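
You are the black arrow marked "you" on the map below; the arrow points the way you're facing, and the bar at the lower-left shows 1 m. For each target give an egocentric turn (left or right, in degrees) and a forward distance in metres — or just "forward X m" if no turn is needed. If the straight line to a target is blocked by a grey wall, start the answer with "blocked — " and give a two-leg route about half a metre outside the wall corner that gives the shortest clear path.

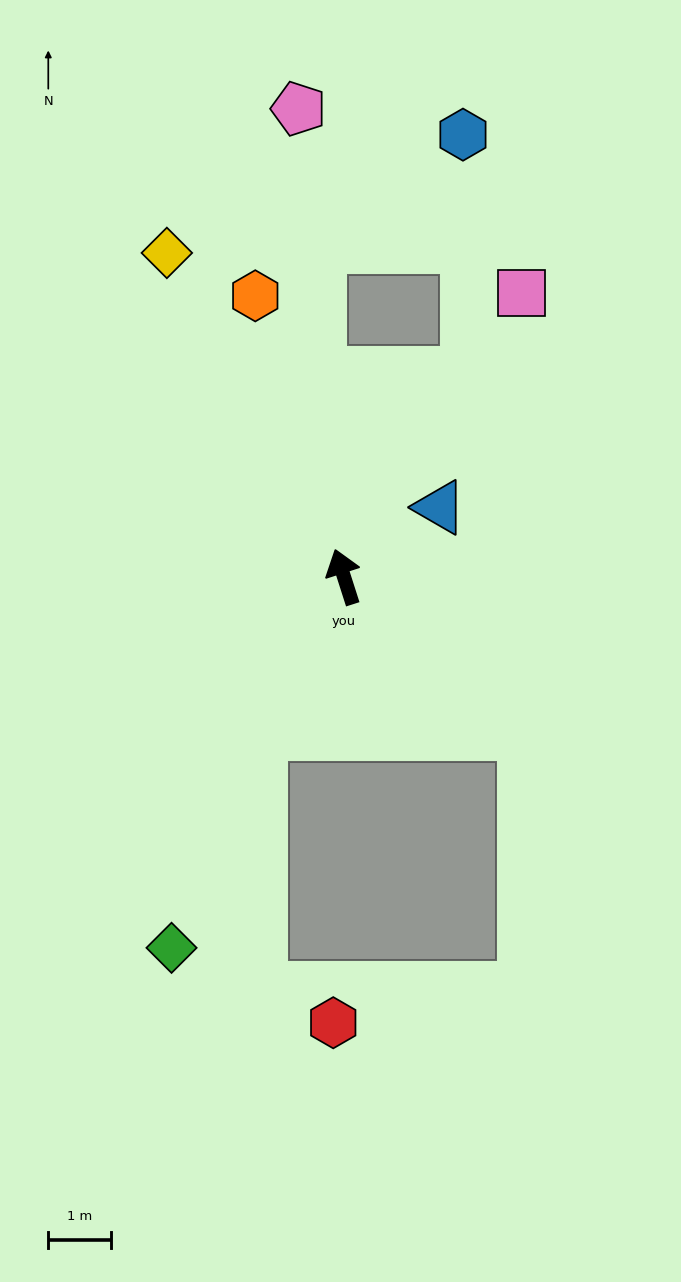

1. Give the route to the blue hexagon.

blocked — turn right 49°, forward 3.8 m, then turn left 32°, forward 3.8 m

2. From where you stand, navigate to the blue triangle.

turn right 72°, forward 1.9 m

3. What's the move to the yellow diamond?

turn left 11°, forward 5.8 m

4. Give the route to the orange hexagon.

forward 4.7 m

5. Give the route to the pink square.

turn right 50°, forward 5.3 m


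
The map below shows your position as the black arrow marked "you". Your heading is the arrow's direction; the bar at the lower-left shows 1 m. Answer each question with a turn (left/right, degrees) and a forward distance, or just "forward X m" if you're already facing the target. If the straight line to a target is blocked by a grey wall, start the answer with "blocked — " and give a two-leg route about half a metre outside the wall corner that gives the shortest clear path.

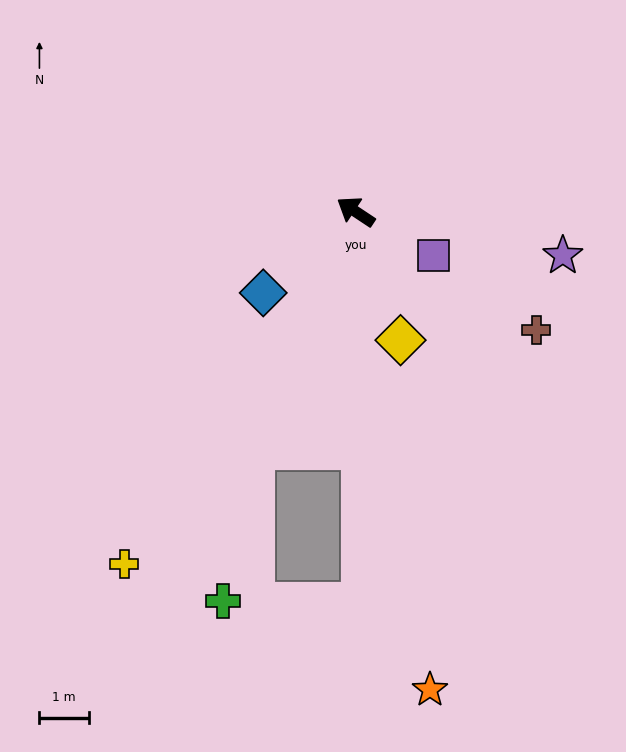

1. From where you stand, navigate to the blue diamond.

turn left 75°, forward 2.5 m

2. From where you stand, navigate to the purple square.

turn right 176°, forward 1.8 m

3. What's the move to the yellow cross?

turn left 90°, forward 8.5 m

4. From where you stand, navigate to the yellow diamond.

turn left 143°, forward 2.8 m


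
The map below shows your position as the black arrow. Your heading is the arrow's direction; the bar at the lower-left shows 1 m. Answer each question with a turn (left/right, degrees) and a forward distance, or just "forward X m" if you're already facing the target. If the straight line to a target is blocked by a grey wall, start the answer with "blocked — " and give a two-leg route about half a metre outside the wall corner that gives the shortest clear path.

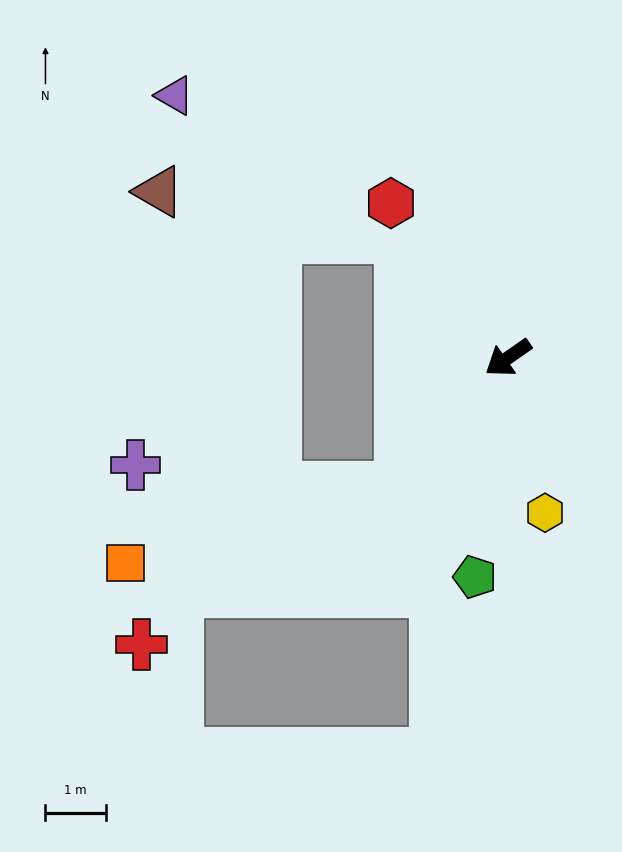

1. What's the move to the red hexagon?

turn right 88°, forward 3.2 m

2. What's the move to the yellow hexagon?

turn left 69°, forward 2.6 m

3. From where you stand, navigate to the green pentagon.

turn left 47°, forward 3.7 m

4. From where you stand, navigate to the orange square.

blocked — turn left 15°, forward 2.8 m, then turn right 34°, forward 4.7 m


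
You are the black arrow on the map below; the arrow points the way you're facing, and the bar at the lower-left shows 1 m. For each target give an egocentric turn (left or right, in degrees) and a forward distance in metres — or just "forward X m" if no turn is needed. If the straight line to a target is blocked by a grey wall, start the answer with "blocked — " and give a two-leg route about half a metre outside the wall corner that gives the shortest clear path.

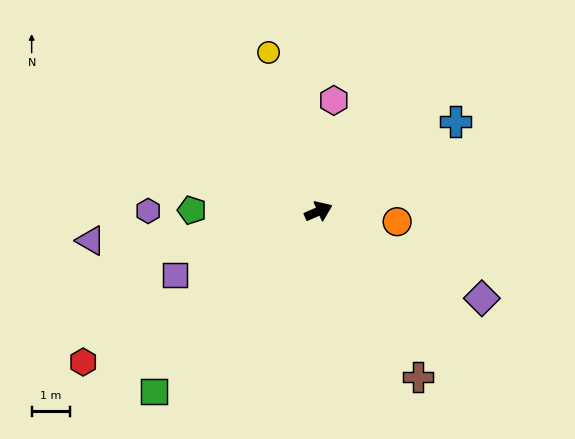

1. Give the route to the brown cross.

turn right 82°, forward 5.1 m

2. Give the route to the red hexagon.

turn right 171°, forward 7.4 m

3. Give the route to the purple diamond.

turn right 52°, forward 4.9 m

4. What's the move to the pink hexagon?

turn left 59°, forward 3.0 m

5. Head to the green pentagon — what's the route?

turn left 156°, forward 3.3 m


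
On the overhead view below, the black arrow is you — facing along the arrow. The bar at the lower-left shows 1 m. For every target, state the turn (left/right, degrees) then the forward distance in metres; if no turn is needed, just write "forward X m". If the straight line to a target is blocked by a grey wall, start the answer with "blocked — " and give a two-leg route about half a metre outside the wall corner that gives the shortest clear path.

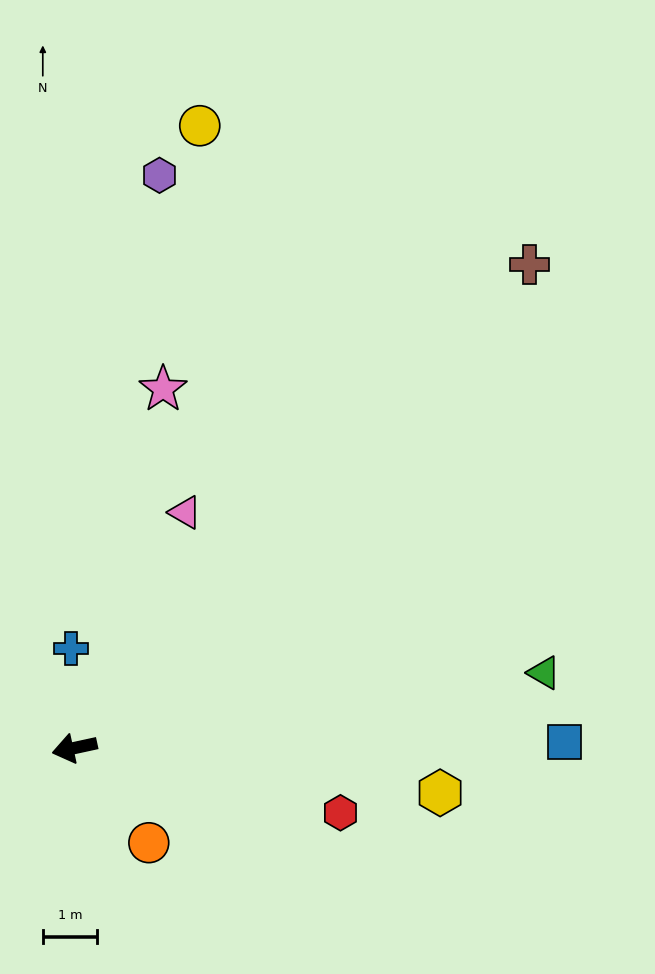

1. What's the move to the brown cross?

turn right 146°, forward 12.2 m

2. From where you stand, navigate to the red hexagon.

turn left 154°, forward 5.0 m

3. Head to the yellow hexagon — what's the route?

turn left 161°, forward 6.8 m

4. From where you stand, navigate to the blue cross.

turn right 100°, forward 1.8 m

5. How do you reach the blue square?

turn left 168°, forward 9.0 m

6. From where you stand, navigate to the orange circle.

turn left 116°, forward 2.2 m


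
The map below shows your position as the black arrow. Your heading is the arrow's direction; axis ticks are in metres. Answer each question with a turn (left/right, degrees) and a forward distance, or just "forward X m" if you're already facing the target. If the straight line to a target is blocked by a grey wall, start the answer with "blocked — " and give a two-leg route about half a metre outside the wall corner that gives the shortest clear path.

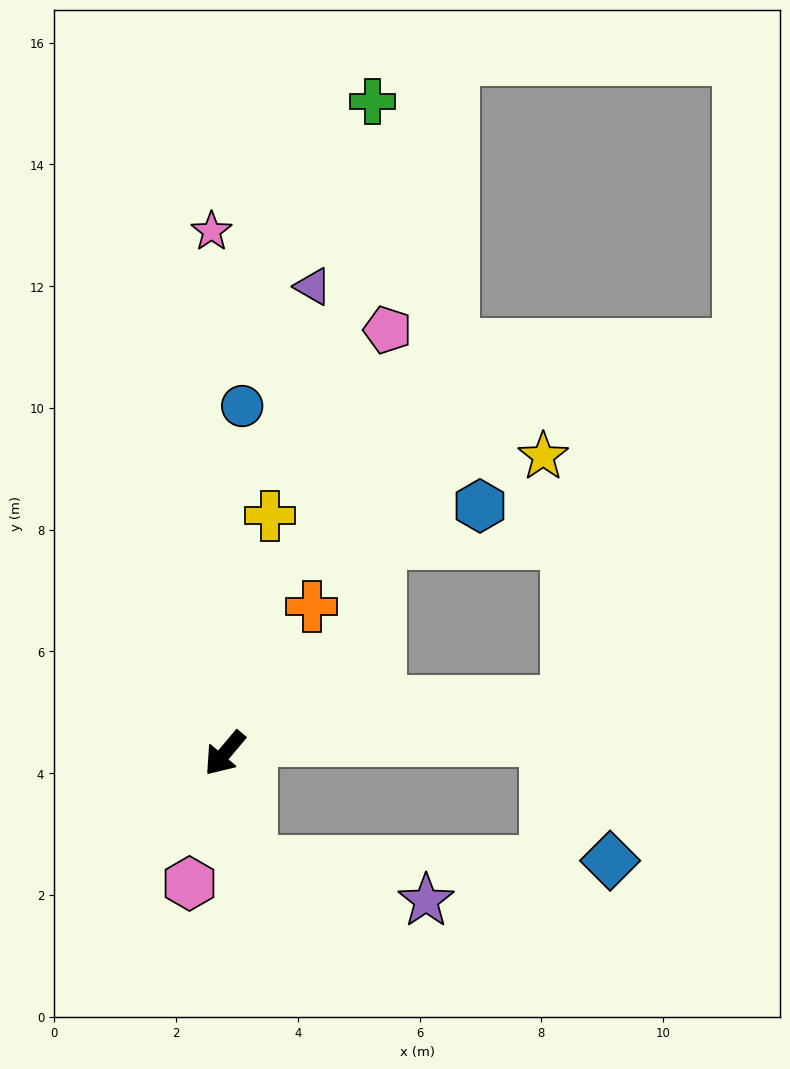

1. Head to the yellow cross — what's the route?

turn right 151°, forward 4.0 m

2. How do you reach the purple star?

blocked — turn left 54°, forward 1.8 m, then turn left 64°, forward 2.9 m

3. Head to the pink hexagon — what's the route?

turn left 25°, forward 2.2 m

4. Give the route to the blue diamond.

blocked — turn left 54°, forward 1.8 m, then turn left 76°, forward 5.9 m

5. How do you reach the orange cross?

turn right 171°, forward 2.8 m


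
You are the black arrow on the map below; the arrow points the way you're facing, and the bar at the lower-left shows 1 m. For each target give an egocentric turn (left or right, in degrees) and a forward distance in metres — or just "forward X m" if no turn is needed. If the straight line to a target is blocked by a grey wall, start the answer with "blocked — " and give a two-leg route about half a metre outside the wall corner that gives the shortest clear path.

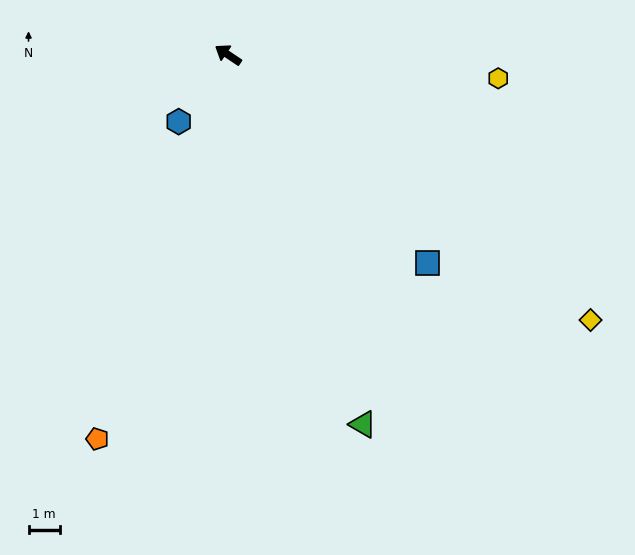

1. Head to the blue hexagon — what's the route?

turn left 87°, forward 2.7 m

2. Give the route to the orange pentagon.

turn left 105°, forward 13.0 m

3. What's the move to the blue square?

turn left 168°, forward 9.3 m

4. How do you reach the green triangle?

turn left 144°, forward 12.6 m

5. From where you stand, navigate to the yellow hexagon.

turn right 151°, forward 8.7 m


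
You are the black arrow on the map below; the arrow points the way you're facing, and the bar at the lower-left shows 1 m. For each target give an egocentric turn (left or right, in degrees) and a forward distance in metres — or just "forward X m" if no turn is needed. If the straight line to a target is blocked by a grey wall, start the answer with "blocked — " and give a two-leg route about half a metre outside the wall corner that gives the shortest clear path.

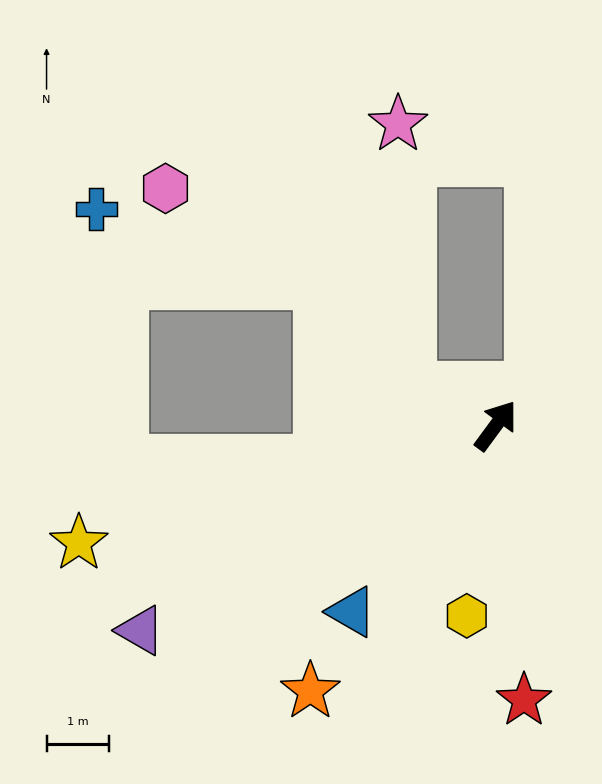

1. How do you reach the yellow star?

turn left 142°, forward 6.9 m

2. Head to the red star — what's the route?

turn right 138°, forward 4.4 m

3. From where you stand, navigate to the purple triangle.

turn left 156°, forward 6.5 m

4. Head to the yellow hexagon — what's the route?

turn right 152°, forward 3.1 m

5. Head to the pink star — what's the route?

blocked — turn left 103°, forward 1.5 m, then turn right 64°, forward 4.2 m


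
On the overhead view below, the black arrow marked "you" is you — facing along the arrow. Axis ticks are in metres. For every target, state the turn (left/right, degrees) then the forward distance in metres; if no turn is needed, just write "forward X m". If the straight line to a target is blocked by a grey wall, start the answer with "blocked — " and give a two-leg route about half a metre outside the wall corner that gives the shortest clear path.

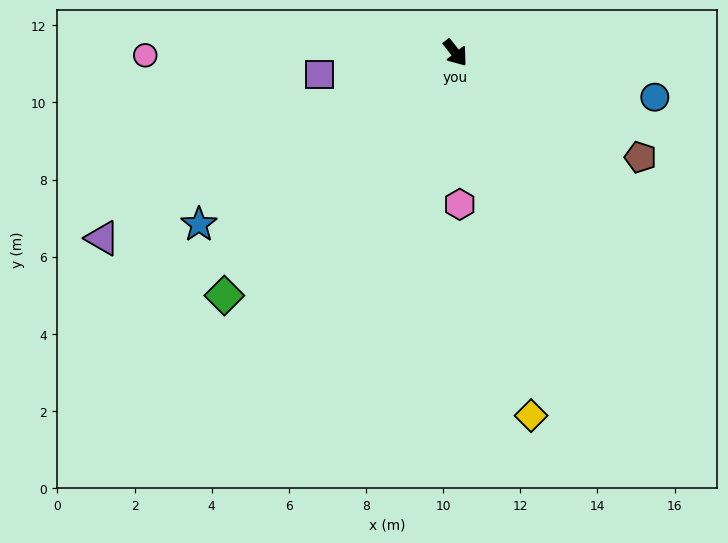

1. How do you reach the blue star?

turn right 94°, forward 8.0 m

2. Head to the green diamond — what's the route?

turn right 82°, forward 8.7 m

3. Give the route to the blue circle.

turn left 39°, forward 5.3 m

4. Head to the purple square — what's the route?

turn right 119°, forward 3.6 m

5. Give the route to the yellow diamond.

turn right 26°, forward 9.6 m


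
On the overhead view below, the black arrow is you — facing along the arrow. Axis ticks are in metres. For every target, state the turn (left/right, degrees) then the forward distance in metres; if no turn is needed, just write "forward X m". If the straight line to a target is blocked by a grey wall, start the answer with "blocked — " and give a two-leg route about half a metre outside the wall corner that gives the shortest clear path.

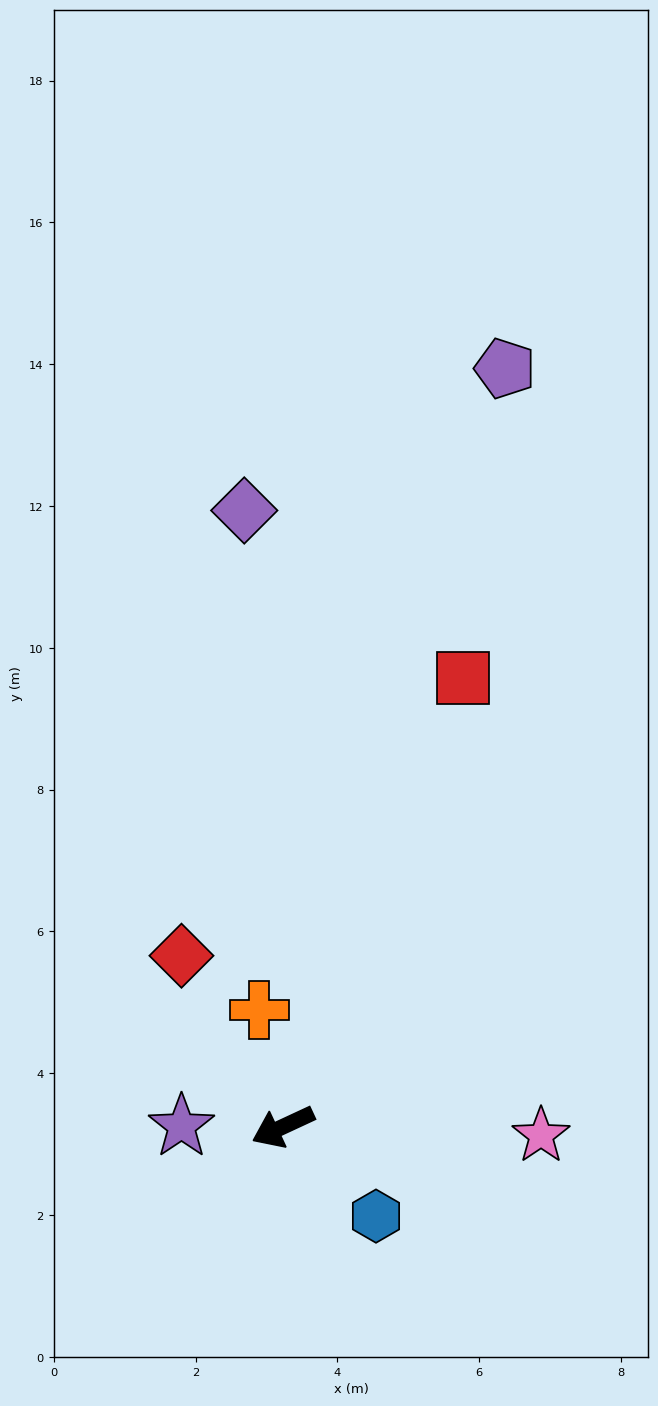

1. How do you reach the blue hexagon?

turn left 111°, forward 1.8 m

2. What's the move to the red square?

turn right 137°, forward 6.8 m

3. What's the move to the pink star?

turn left 153°, forward 3.6 m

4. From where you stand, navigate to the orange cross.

turn right 104°, forward 1.7 m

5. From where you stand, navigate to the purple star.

turn right 25°, forward 1.4 m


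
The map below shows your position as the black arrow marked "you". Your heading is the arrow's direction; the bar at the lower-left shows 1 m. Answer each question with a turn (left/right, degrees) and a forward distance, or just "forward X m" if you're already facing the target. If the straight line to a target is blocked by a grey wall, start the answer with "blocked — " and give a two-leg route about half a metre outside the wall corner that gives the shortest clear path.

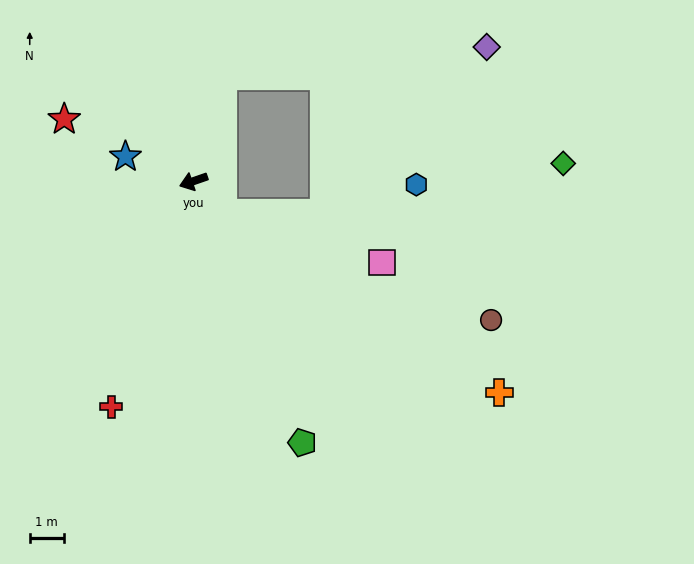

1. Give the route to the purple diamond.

blocked — turn right 125°, forward 3.2 m, then turn right 68°, forward 7.8 m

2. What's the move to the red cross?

turn left 51°, forward 7.1 m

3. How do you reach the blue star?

turn right 39°, forward 2.1 m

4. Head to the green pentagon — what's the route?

turn left 93°, forward 8.3 m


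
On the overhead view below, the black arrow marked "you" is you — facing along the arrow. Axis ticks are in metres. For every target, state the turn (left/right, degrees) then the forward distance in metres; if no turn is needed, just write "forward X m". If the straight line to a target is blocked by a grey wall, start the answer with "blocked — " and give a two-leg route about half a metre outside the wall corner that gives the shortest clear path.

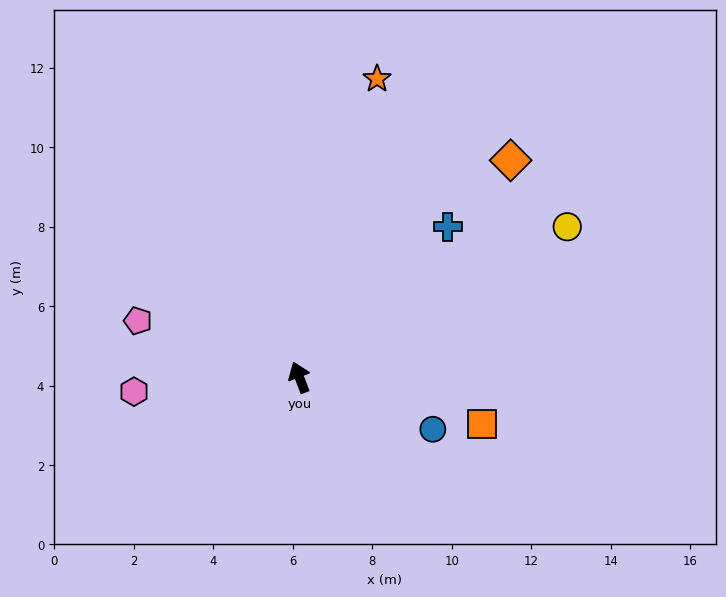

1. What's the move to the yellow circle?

turn right 82°, forward 7.7 m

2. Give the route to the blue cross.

turn right 66°, forward 5.3 m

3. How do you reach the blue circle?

turn right 132°, forward 3.6 m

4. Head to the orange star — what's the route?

turn right 36°, forward 7.8 m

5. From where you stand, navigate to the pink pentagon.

turn left 50°, forward 4.3 m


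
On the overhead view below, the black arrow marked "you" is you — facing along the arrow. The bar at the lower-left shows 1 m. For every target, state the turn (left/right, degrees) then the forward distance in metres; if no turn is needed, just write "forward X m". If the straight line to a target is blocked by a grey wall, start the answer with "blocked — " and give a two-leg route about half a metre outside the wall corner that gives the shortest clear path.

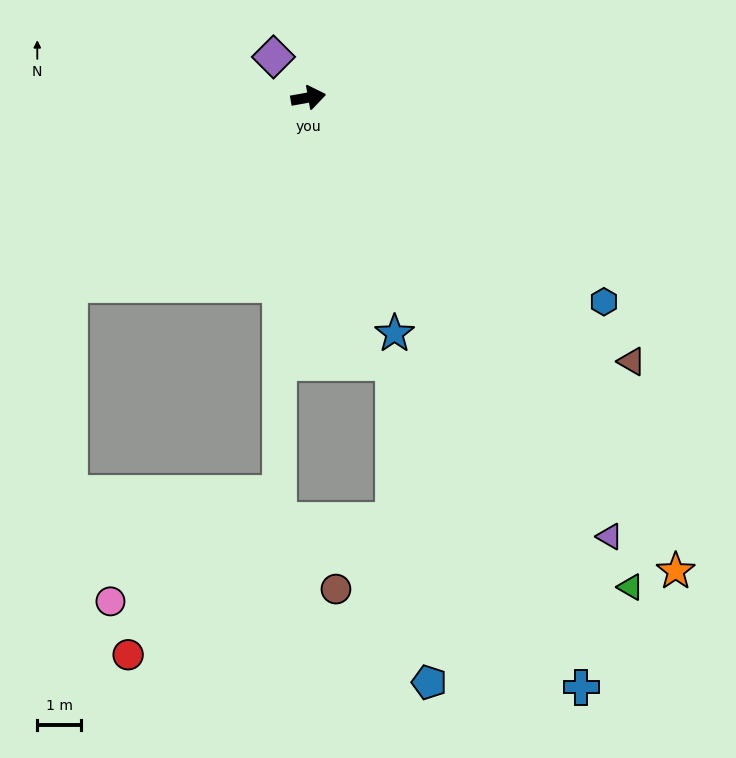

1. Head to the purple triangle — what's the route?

turn right 66°, forward 12.2 m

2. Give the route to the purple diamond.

turn left 120°, forward 1.2 m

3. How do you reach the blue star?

turn right 80°, forward 5.8 m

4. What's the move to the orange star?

turn right 62°, forward 13.8 m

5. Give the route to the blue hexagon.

turn right 45°, forward 8.3 m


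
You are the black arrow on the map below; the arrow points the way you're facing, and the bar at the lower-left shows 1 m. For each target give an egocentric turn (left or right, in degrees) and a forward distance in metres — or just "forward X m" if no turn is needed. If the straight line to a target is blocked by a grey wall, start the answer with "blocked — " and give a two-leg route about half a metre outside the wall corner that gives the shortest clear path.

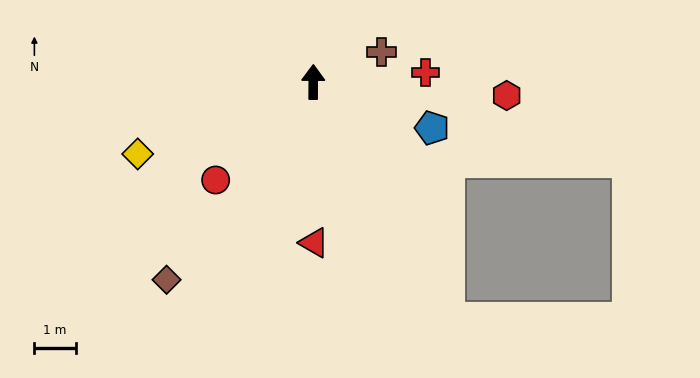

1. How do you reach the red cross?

turn right 85°, forward 2.7 m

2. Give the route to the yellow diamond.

turn left 113°, forward 4.6 m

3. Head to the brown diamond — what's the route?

turn left 144°, forward 6.0 m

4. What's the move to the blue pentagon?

turn right 111°, forward 3.1 m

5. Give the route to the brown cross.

turn right 66°, forward 1.8 m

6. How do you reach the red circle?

turn left 136°, forward 3.4 m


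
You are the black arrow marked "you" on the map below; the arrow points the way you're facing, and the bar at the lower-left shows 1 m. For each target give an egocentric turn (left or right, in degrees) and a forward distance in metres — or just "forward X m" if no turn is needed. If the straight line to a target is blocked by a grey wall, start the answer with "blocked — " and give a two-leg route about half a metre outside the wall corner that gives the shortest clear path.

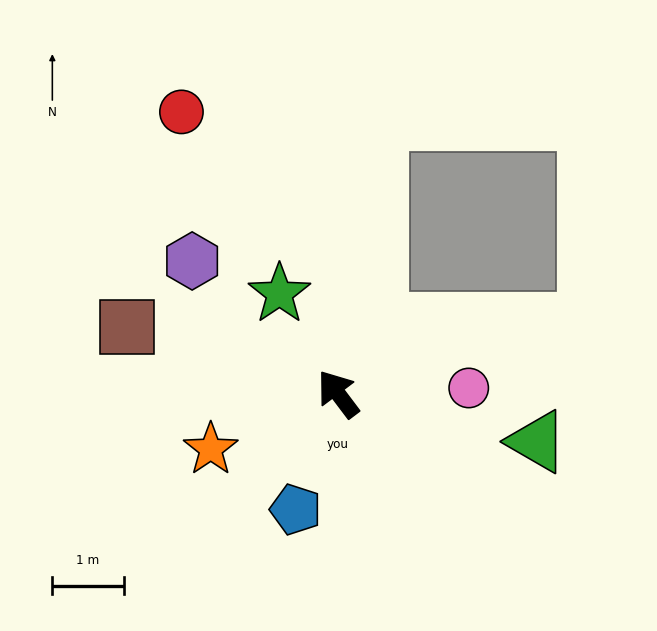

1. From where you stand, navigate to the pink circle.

turn right 124°, forward 1.8 m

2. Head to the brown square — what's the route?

turn left 35°, forward 3.1 m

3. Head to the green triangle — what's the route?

turn right 141°, forward 2.9 m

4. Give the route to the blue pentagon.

turn left 123°, forward 1.7 m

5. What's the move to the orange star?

turn left 77°, forward 1.9 m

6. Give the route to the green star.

turn right 7°, forward 1.6 m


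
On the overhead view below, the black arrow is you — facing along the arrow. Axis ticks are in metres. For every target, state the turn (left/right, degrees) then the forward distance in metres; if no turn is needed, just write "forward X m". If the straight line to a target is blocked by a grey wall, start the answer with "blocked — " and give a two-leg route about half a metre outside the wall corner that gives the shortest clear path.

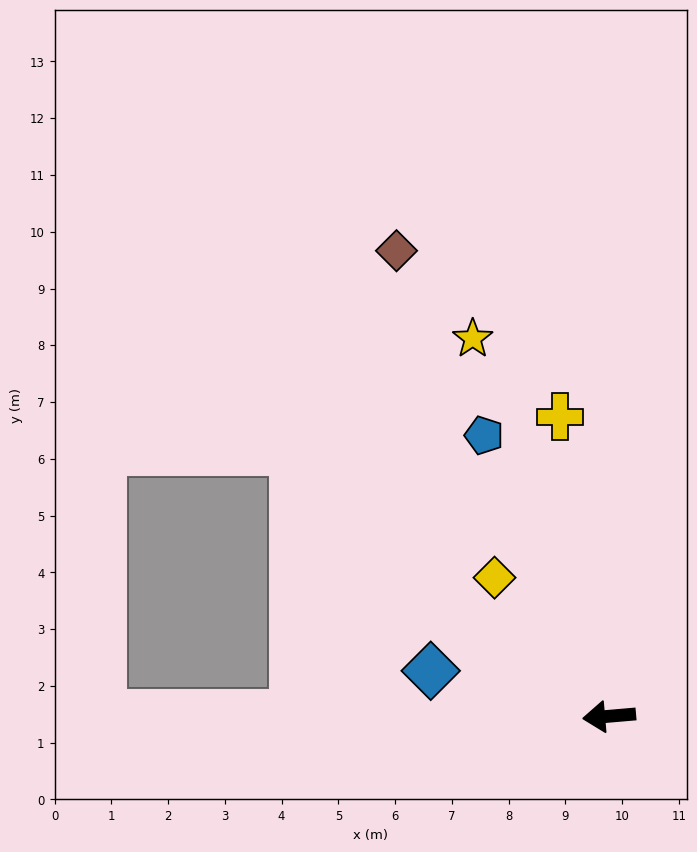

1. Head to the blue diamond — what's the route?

turn right 19°, forward 3.2 m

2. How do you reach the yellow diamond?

turn right 55°, forward 3.2 m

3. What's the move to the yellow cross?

turn right 86°, forward 5.3 m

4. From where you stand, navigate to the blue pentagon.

turn right 71°, forward 5.4 m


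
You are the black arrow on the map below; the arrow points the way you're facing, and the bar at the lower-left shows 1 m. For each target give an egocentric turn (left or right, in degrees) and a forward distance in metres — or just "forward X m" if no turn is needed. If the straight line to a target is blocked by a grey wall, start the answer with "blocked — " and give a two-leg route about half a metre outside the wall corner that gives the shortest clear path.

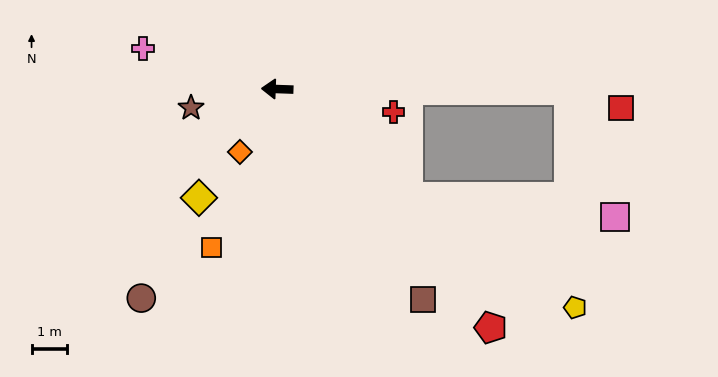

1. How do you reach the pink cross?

turn right 15°, forward 4.0 m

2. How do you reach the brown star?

turn left 14°, forward 2.5 m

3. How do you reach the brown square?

turn left 127°, forward 7.2 m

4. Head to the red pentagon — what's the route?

turn left 134°, forward 9.1 m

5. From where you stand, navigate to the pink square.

blocked — turn left 143°, forward 4.8 m, then turn left 34°, forward 5.9 m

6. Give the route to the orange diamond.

turn left 61°, forward 2.1 m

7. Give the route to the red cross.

turn left 171°, forward 3.4 m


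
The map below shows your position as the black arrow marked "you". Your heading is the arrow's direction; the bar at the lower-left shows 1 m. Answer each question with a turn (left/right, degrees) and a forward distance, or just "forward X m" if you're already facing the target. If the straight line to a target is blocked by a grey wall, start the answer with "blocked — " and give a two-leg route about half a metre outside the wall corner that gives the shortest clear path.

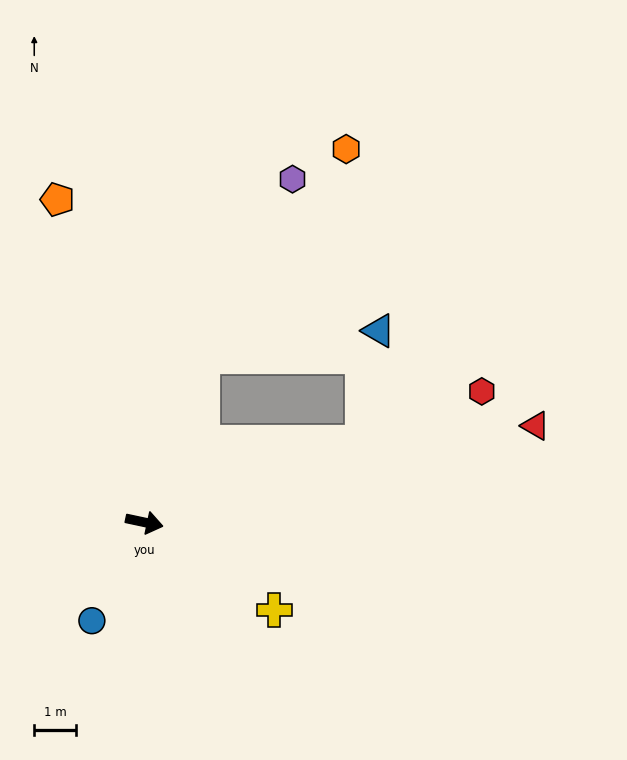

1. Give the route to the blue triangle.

blocked — turn left 32°, forward 5.6 m, then turn left 62°, forward 2.7 m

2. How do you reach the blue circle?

turn right 106°, forward 2.7 m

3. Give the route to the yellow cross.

turn right 22°, forward 3.8 m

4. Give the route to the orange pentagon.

turn left 117°, forward 8.1 m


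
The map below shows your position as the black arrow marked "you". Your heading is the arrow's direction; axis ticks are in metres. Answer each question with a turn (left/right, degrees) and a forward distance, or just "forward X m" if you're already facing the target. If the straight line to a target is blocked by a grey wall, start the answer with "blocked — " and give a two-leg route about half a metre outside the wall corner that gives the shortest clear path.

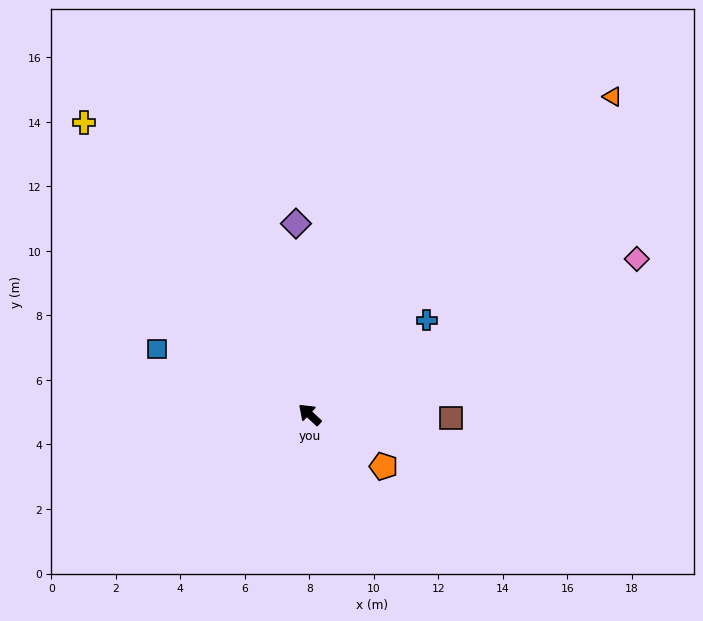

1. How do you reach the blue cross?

turn right 98°, forward 4.7 m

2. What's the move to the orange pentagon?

turn right 172°, forward 2.8 m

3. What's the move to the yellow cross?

turn right 9°, forward 11.4 m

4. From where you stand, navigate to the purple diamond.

turn right 43°, forward 5.9 m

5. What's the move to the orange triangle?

turn right 91°, forward 13.6 m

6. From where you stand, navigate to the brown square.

turn right 139°, forward 4.4 m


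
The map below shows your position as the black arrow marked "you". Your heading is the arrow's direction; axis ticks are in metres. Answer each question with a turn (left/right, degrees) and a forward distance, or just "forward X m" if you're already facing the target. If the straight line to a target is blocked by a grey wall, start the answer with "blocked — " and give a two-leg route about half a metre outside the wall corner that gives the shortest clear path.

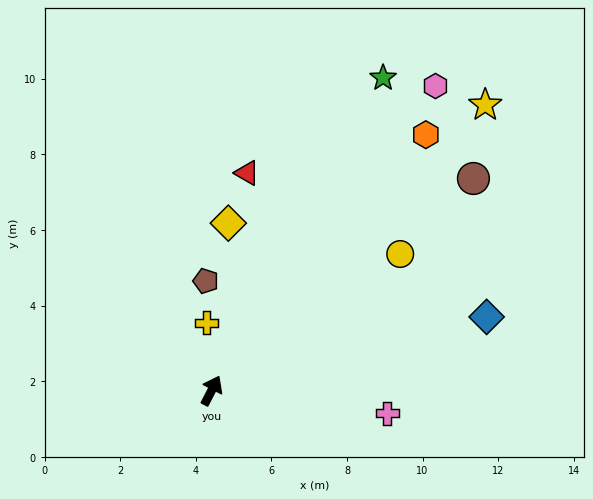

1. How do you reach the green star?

forward 9.4 m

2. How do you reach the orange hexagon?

turn right 13°, forward 8.8 m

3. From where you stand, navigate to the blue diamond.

turn right 48°, forward 7.5 m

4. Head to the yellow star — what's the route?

turn right 16°, forward 10.5 m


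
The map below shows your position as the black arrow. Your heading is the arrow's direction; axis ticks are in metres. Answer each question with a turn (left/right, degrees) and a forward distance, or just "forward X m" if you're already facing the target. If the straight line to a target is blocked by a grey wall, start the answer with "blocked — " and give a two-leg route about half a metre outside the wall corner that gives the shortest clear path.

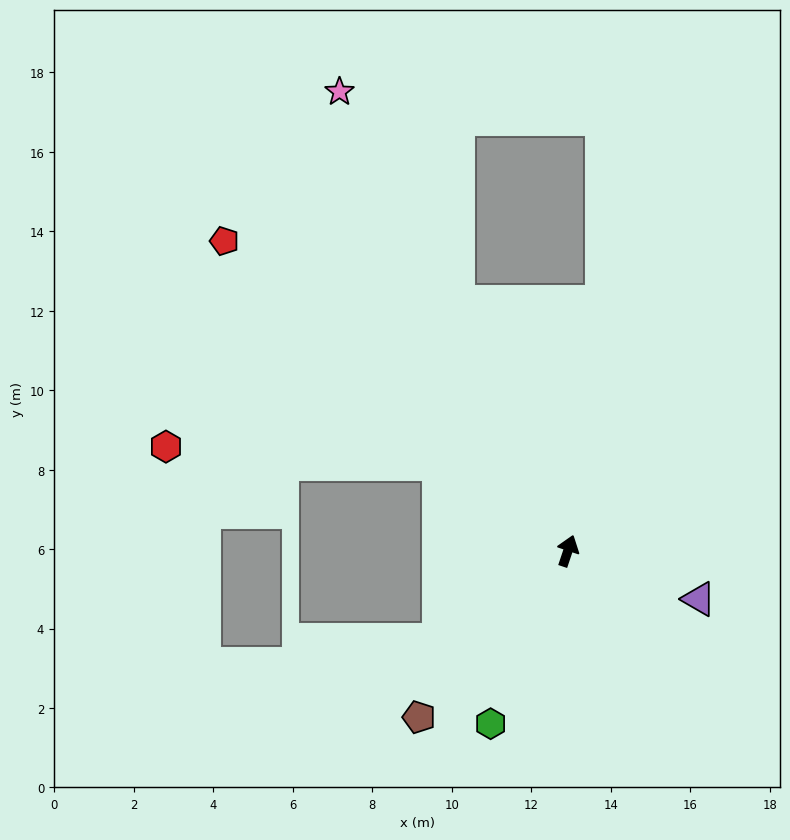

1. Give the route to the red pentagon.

turn left 67°, forward 11.6 m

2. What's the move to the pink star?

turn left 45°, forward 12.9 m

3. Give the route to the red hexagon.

blocked — turn left 75°, forward 3.9 m, then turn left 30°, forward 6.9 m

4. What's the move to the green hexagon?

turn left 174°, forward 4.8 m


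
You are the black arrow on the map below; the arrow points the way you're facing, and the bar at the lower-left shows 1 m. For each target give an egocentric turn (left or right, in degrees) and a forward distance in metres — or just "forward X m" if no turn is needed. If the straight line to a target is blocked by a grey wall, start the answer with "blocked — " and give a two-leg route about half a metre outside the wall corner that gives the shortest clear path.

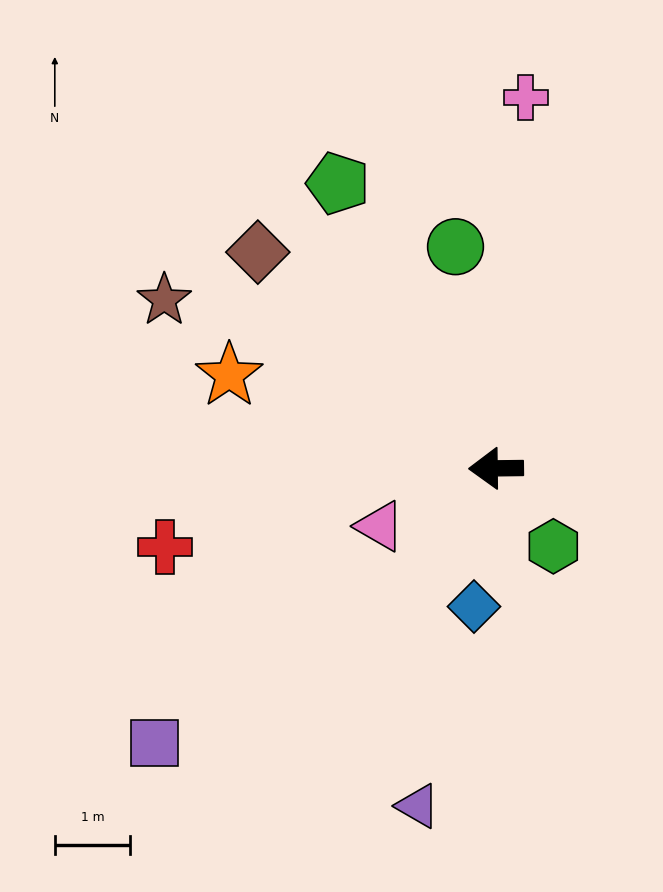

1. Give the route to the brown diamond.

turn right 43°, forward 4.3 m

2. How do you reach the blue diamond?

turn left 80°, forward 1.9 m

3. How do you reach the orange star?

turn right 20°, forward 3.8 m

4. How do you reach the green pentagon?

turn right 62°, forward 4.3 m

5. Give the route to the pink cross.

turn right 95°, forward 5.0 m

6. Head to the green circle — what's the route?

turn right 80°, forward 3.0 m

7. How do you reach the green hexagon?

turn left 126°, forward 1.3 m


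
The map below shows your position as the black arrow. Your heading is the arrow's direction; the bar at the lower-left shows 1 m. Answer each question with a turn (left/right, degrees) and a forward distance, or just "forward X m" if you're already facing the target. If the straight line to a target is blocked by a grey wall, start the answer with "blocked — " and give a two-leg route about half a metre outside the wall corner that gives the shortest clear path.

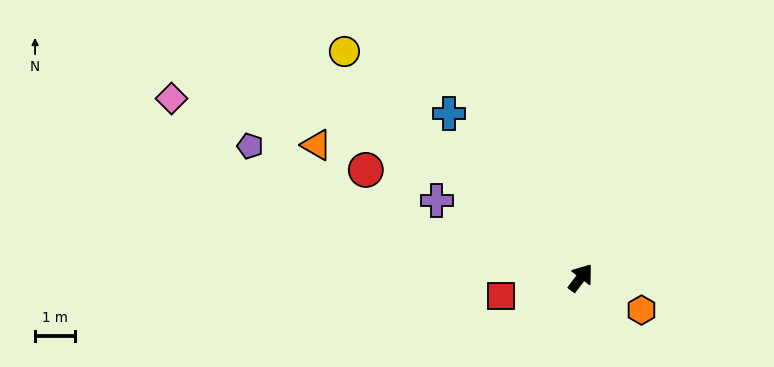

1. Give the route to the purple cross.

turn left 99°, forward 4.0 m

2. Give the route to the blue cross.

turn left 76°, forward 5.2 m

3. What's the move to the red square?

turn left 140°, forward 2.0 m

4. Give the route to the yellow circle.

turn left 83°, forward 8.1 m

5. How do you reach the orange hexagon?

turn right 81°, forward 1.7 m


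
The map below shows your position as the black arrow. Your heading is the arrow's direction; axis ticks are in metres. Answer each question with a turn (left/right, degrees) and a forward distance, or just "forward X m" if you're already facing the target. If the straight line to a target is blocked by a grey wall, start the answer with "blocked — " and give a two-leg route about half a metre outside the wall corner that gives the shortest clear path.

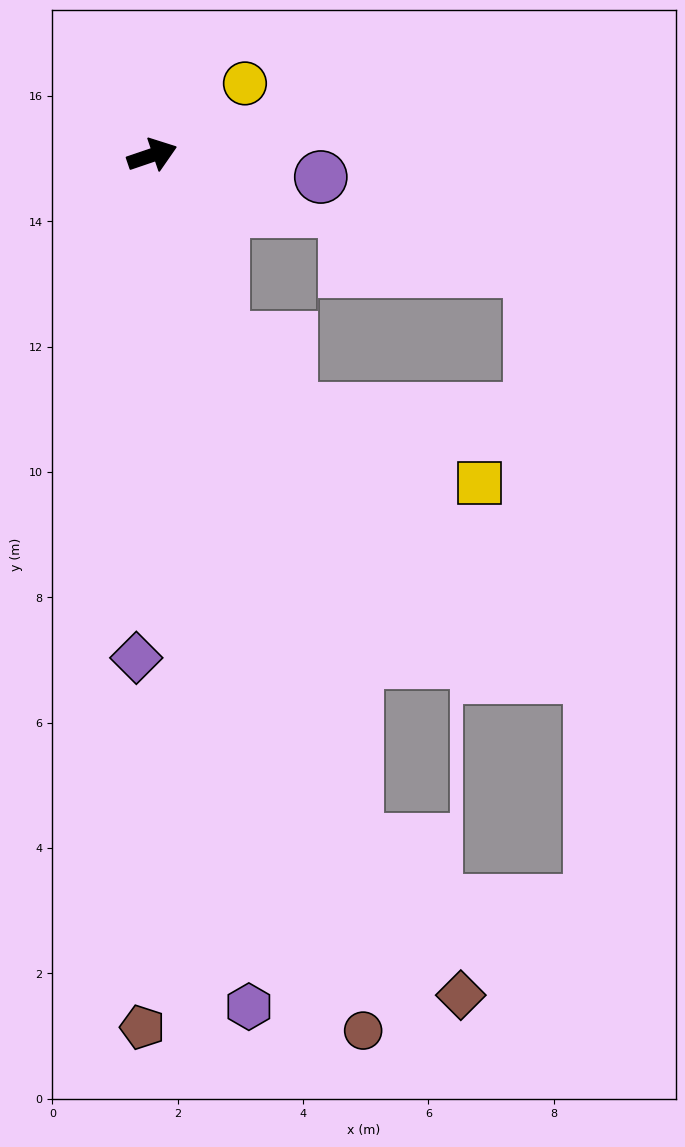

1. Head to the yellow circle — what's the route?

turn left 19°, forward 1.9 m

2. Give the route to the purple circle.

turn right 26°, forward 2.7 m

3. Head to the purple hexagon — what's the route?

turn right 102°, forward 13.7 m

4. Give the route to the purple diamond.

turn right 111°, forward 8.0 m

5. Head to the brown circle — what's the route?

turn right 95°, forward 14.4 m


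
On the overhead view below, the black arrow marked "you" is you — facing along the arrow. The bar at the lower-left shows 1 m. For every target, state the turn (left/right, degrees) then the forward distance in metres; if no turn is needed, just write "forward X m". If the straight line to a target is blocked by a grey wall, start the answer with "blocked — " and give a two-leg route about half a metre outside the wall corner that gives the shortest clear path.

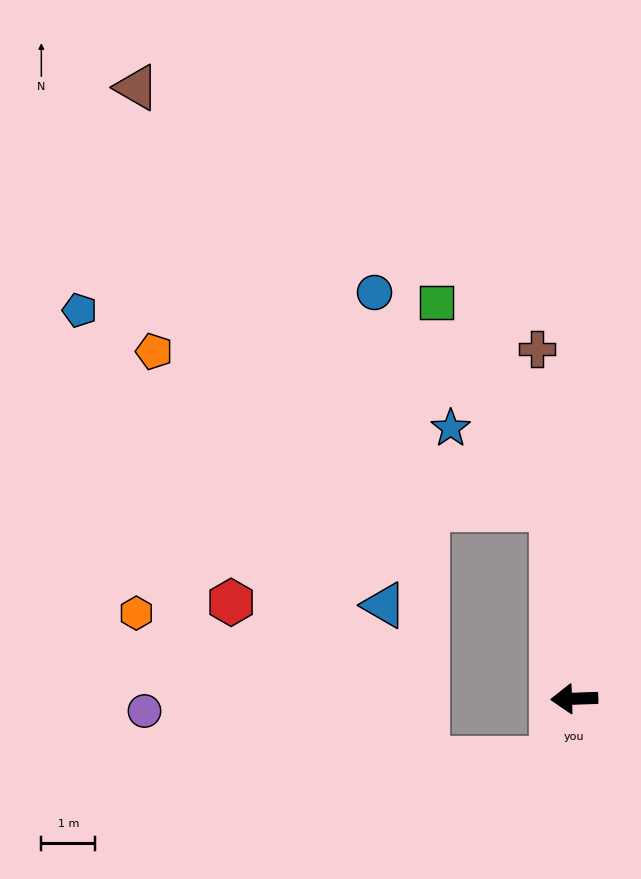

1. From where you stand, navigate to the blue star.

blocked — turn right 85°, forward 3.5 m, then turn left 45°, forward 2.4 m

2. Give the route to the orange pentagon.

blocked — turn right 85°, forward 3.5 m, then turn left 61°, forward 7.9 m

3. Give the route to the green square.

blocked — turn right 85°, forward 3.5 m, then turn left 22°, forward 4.4 m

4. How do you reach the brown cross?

turn right 86°, forward 6.5 m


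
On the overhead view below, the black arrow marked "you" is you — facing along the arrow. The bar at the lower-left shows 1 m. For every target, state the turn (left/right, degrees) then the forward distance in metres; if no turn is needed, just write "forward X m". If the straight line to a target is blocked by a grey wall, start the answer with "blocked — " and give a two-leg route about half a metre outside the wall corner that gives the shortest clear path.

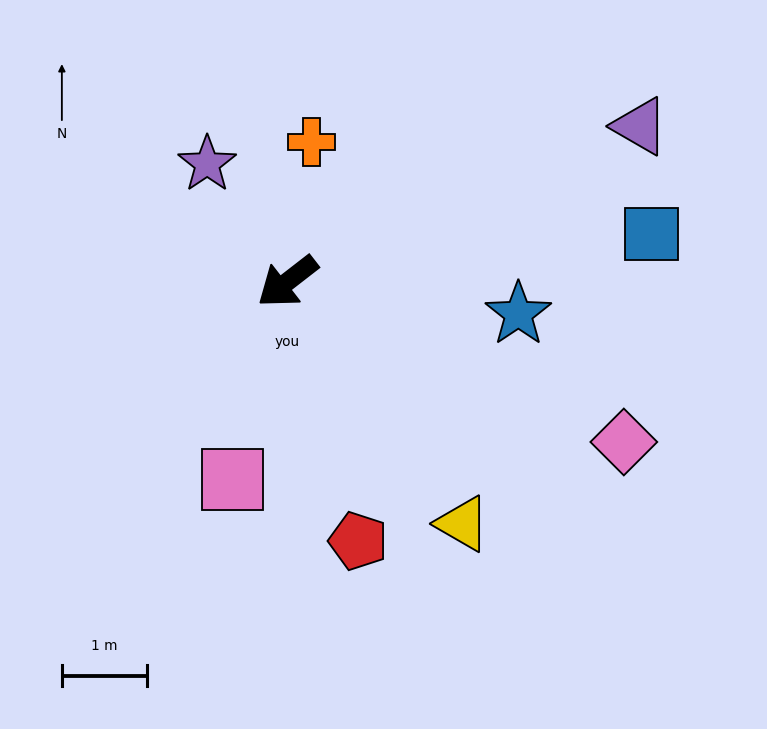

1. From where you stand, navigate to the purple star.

turn right 94°, forward 1.7 m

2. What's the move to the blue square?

turn left 150°, forward 4.3 m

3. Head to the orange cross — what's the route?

turn right 138°, forward 1.7 m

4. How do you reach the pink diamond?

turn left 117°, forward 4.4 m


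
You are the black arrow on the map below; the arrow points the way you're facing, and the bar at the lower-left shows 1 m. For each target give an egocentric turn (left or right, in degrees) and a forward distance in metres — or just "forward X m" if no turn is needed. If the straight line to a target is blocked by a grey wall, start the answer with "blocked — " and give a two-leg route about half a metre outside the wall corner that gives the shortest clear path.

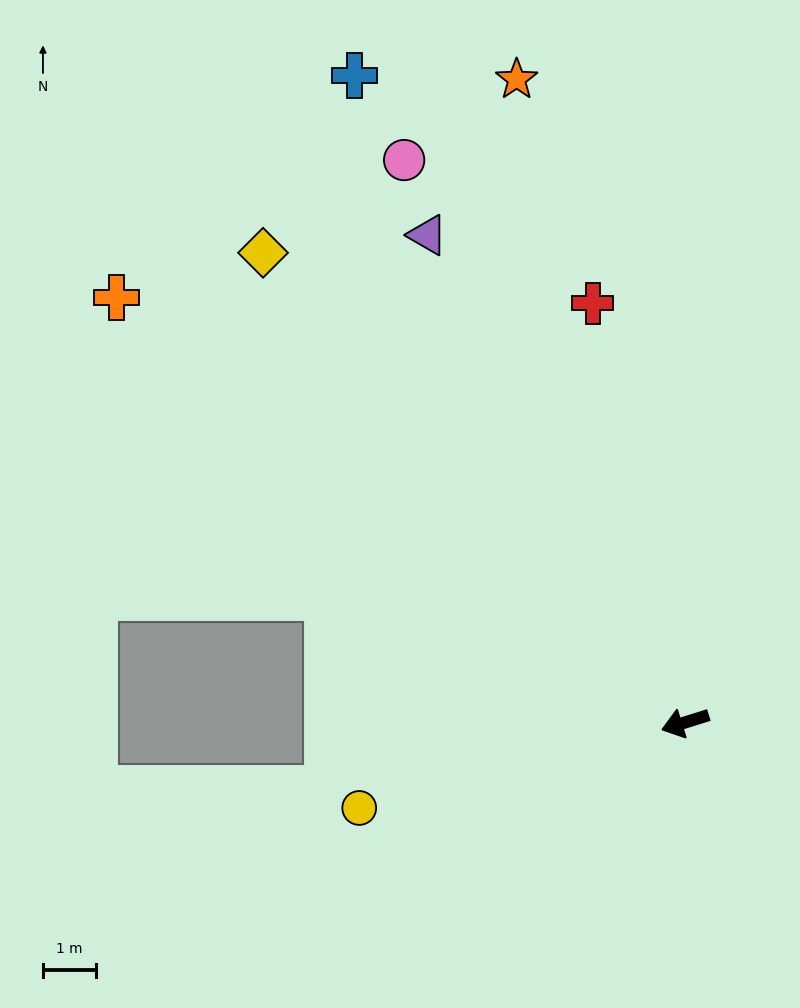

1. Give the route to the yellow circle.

turn right 3°, forward 6.3 m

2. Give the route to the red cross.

turn right 95°, forward 8.1 m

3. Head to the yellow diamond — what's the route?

turn right 65°, forward 11.9 m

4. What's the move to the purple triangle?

turn right 80°, forward 10.3 m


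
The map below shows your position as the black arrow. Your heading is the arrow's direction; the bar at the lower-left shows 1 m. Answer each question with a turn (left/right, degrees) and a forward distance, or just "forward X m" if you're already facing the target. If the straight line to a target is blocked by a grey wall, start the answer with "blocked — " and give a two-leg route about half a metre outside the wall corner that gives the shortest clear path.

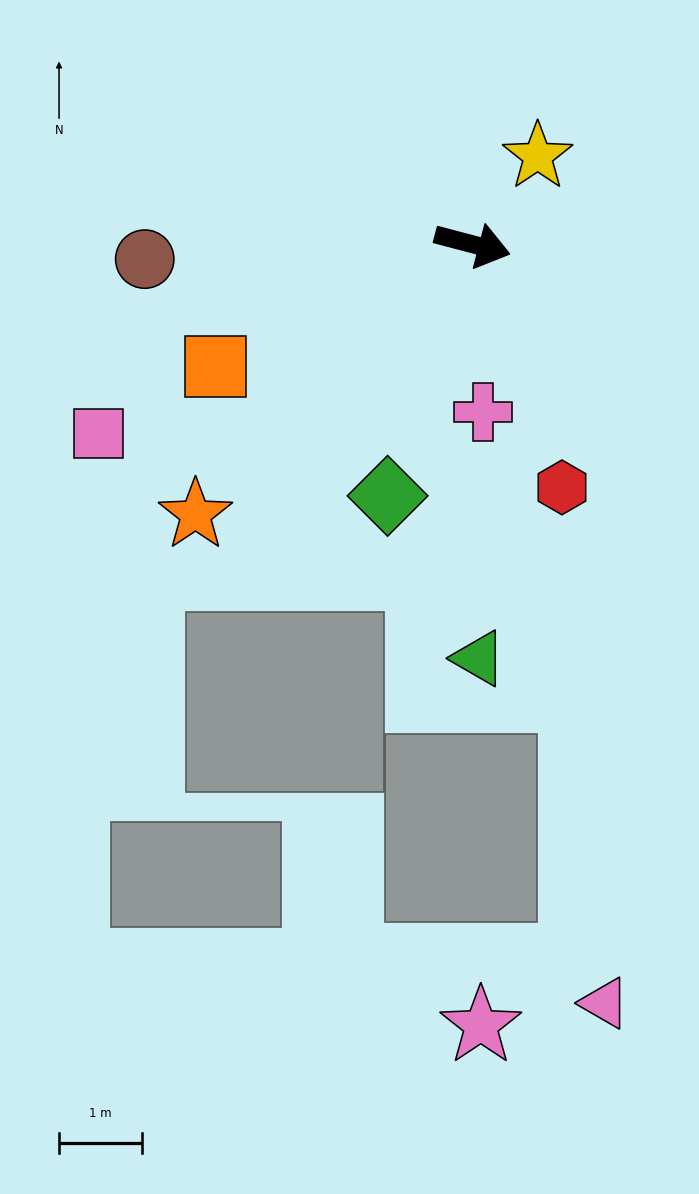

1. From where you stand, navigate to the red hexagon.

turn right 55°, forward 3.1 m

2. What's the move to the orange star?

turn right 121°, forward 4.7 m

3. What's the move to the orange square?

turn right 140°, forward 3.4 m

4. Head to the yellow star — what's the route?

turn left 68°, forward 1.3 m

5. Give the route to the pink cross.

turn right 72°, forward 2.0 m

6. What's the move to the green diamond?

turn right 94°, forward 3.2 m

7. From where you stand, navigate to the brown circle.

turn right 163°, forward 4.0 m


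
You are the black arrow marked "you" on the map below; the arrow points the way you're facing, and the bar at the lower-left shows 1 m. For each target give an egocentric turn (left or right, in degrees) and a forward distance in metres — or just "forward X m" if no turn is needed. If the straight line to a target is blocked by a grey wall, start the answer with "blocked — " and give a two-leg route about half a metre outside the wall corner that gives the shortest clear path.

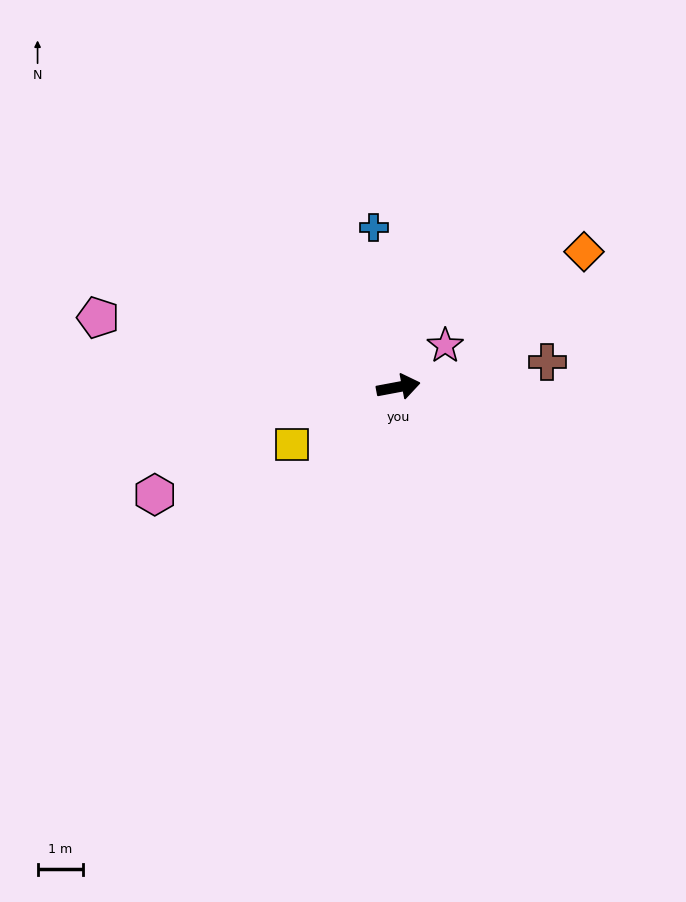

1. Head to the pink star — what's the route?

turn left 31°, forward 1.4 m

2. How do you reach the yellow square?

turn right 162°, forward 2.6 m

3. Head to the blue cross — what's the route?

turn left 88°, forward 3.5 m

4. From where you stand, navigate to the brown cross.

forward 3.3 m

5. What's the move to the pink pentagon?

turn left 156°, forward 6.7 m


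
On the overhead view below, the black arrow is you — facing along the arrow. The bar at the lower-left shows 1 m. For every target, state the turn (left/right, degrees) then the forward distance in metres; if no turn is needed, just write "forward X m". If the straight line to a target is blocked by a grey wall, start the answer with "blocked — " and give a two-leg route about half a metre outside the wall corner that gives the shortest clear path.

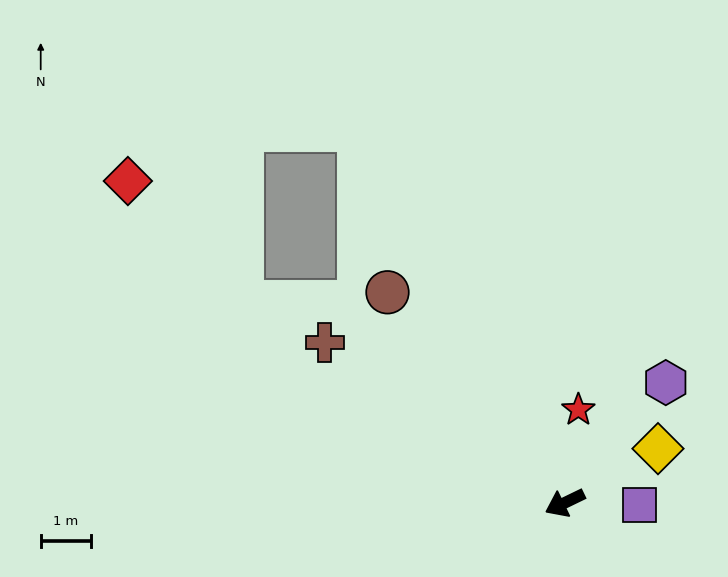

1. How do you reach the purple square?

turn left 153°, forward 1.5 m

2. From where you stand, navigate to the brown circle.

turn right 76°, forward 5.5 m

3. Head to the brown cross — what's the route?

turn right 60°, forward 5.7 m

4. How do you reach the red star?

turn right 124°, forward 1.9 m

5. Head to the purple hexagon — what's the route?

turn right 156°, forward 3.1 m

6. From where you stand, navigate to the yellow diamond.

turn right 176°, forward 2.1 m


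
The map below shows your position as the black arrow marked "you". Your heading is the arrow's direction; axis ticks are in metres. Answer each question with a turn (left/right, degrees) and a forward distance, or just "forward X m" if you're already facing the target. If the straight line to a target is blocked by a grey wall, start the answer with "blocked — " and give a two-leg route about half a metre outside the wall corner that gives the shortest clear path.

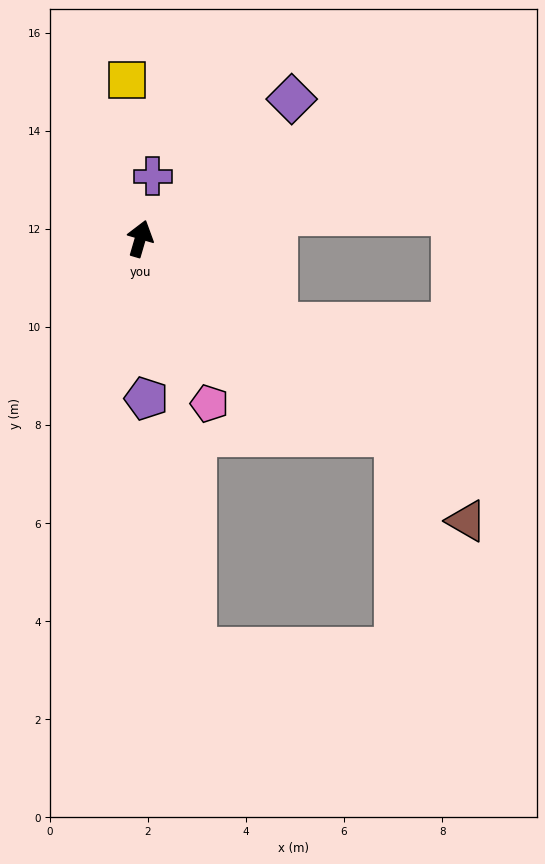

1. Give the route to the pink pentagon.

turn right 141°, forward 3.6 m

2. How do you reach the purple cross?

turn left 5°, forward 1.3 m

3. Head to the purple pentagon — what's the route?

turn right 162°, forward 3.3 m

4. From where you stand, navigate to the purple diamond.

turn right 31°, forward 4.2 m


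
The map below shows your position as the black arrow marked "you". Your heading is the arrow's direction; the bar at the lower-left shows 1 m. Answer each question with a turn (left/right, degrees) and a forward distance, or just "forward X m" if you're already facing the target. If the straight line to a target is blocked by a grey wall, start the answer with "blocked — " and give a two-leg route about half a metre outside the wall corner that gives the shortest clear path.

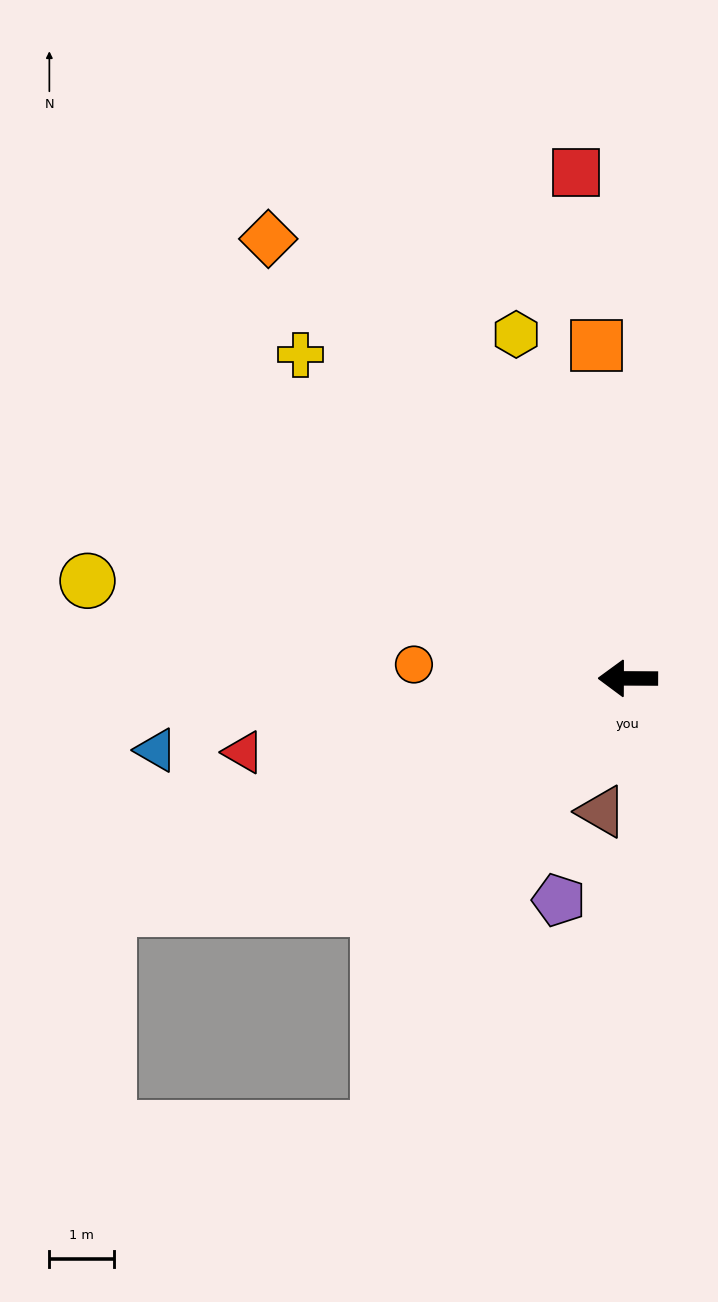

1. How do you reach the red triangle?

turn left 11°, forward 6.0 m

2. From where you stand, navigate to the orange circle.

turn right 3°, forward 3.3 m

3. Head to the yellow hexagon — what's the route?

turn right 72°, forward 5.6 m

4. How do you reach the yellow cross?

turn right 44°, forward 7.1 m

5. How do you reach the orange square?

turn right 84°, forward 5.1 m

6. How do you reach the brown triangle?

turn left 79°, forward 2.1 m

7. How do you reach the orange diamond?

turn right 50°, forward 8.7 m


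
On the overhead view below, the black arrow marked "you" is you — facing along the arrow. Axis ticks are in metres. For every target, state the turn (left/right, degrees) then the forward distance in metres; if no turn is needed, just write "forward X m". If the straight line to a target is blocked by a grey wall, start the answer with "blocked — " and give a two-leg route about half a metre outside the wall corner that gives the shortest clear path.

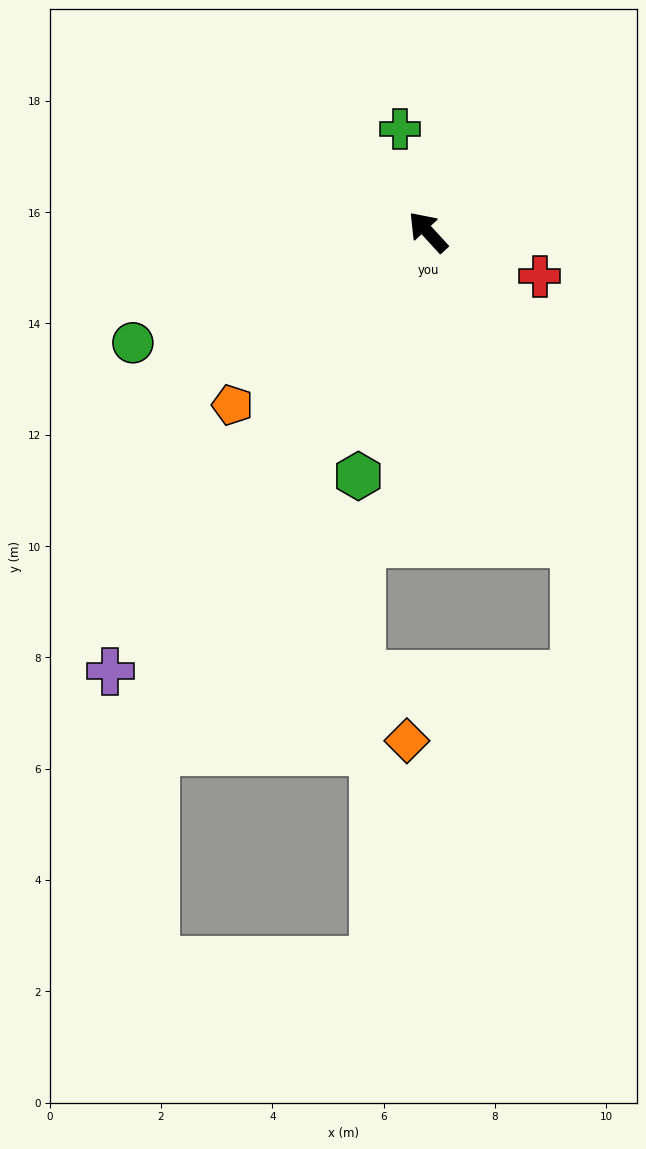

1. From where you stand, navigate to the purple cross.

turn left 102°, forward 9.7 m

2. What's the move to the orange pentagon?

turn left 89°, forward 4.7 m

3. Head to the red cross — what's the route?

turn right 154°, forward 2.2 m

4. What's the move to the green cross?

turn right 27°, forward 1.9 m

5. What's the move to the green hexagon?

turn left 122°, forward 4.6 m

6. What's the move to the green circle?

turn left 68°, forward 5.7 m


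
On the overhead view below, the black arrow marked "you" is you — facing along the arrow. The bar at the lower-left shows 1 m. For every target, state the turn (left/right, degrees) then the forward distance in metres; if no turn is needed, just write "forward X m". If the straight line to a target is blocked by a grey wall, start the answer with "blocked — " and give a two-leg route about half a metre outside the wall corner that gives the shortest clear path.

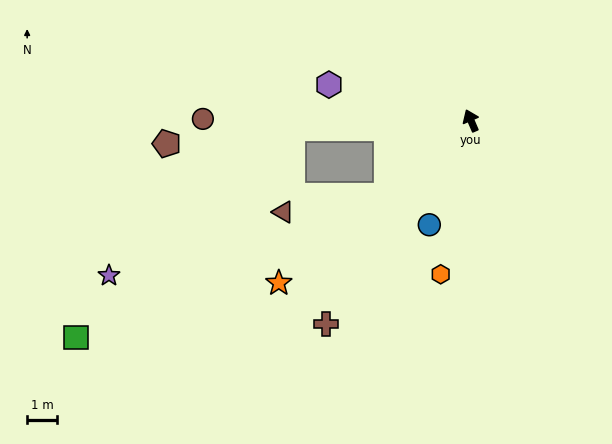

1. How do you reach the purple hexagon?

turn left 53°, forward 4.9 m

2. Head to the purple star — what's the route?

blocked — turn left 69°, forward 6.0 m, then turn left 37°, forward 7.9 m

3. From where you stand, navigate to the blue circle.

turn left 135°, forward 3.8 m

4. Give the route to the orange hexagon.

turn left 146°, forward 5.3 m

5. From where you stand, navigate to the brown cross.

turn left 121°, forward 8.4 m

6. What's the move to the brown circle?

turn left 66°, forward 9.0 m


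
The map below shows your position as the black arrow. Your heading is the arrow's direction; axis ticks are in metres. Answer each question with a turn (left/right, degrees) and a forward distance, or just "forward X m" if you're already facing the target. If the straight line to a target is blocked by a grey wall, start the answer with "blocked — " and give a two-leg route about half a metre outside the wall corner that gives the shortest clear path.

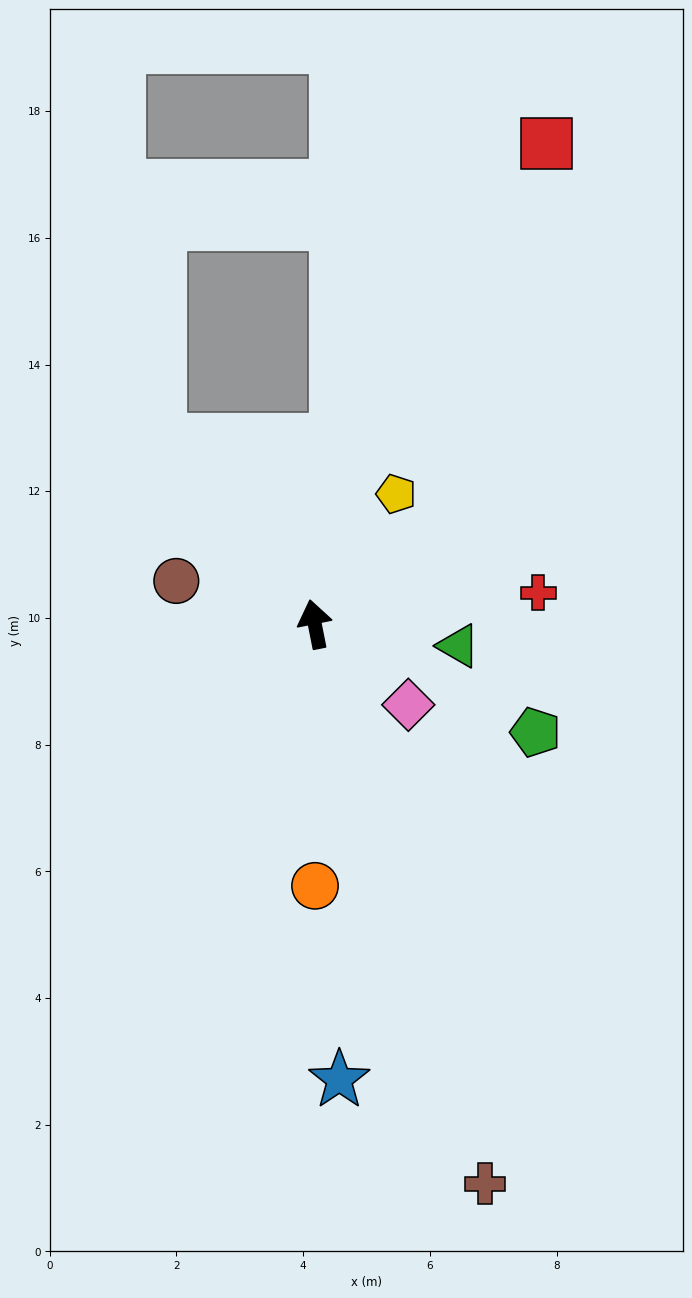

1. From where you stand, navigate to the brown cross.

turn right 174°, forward 9.2 m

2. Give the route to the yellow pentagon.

turn right 43°, forward 2.4 m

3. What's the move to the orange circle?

turn left 169°, forward 4.1 m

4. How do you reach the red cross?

turn right 93°, forward 3.6 m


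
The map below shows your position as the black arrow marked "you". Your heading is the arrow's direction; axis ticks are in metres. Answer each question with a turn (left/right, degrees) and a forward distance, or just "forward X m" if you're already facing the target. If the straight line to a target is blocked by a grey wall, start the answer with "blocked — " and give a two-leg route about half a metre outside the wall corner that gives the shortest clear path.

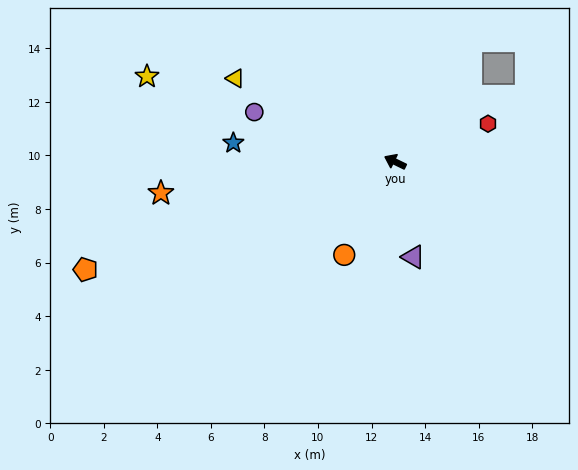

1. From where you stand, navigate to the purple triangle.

turn left 127°, forward 3.6 m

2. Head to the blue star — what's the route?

turn left 19°, forward 6.1 m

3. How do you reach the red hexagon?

turn right 132°, forward 3.7 m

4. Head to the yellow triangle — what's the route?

forward 6.7 m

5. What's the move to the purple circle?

turn left 7°, forward 5.6 m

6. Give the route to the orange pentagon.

turn left 45°, forward 12.2 m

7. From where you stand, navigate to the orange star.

turn left 34°, forward 8.8 m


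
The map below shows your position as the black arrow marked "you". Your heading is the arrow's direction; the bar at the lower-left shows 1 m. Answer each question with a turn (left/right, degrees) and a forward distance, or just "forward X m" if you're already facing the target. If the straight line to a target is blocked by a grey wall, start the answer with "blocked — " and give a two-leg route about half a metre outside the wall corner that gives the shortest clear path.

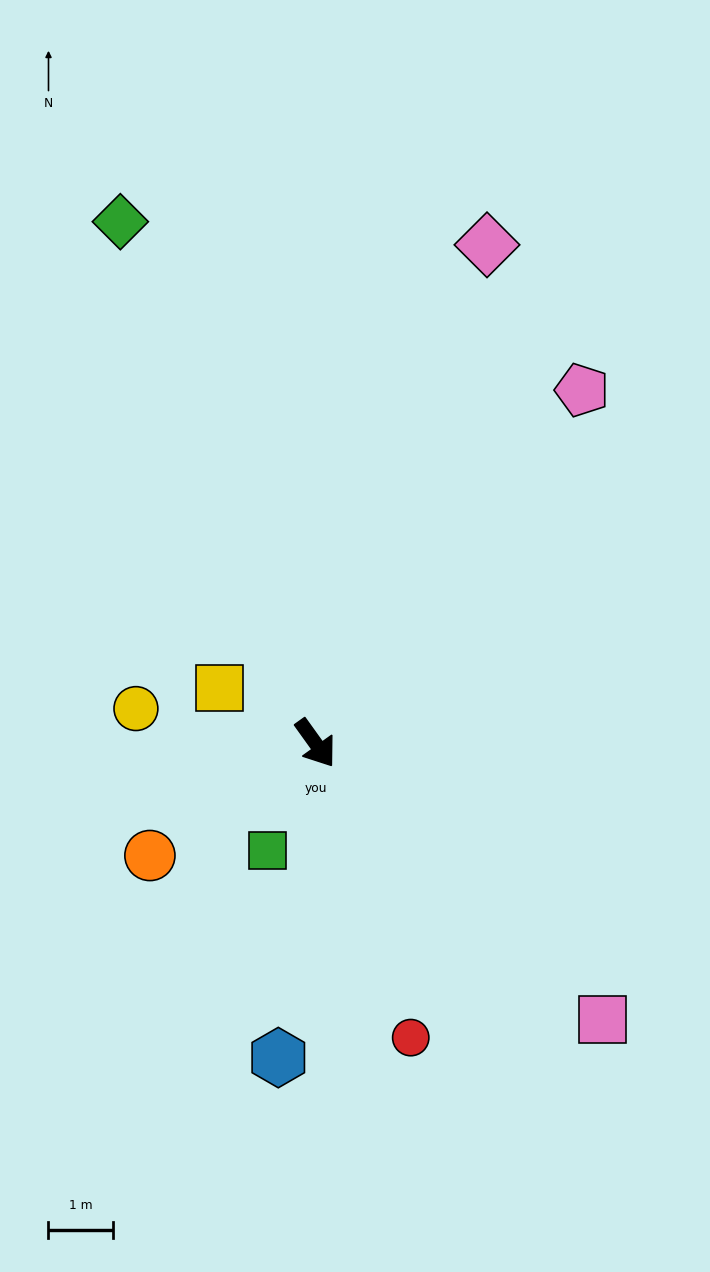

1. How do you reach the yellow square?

turn right 156°, forward 1.7 m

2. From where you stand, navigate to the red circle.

turn right 18°, forward 4.8 m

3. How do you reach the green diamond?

turn left 165°, forward 8.6 m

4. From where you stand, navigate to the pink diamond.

turn left 125°, forward 8.2 m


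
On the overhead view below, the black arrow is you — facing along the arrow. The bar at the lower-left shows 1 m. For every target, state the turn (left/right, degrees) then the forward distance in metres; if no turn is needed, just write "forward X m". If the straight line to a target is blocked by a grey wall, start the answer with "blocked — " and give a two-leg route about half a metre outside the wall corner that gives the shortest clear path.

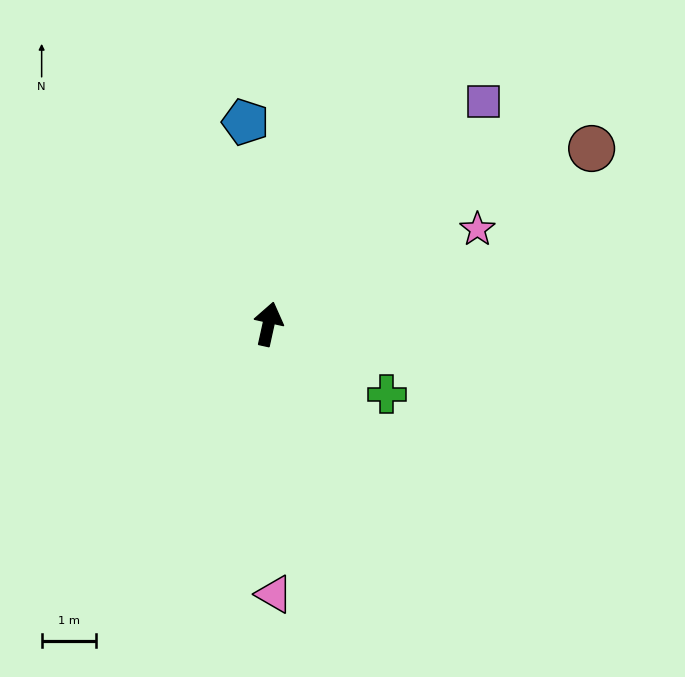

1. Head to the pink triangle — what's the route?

turn right 166°, forward 5.0 m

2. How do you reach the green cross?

turn right 108°, forward 2.5 m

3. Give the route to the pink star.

turn right 53°, forward 4.2 m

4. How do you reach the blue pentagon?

turn left 19°, forward 3.8 m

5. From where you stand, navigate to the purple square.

turn right 32°, forward 5.7 m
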